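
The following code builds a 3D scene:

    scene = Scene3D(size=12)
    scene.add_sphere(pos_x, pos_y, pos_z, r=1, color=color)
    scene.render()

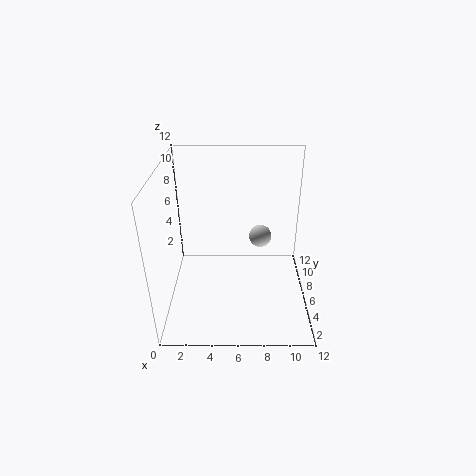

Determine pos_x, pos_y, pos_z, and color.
pos_x = 8, pos_y = 8, pos_z = 5, color = 'lightgray'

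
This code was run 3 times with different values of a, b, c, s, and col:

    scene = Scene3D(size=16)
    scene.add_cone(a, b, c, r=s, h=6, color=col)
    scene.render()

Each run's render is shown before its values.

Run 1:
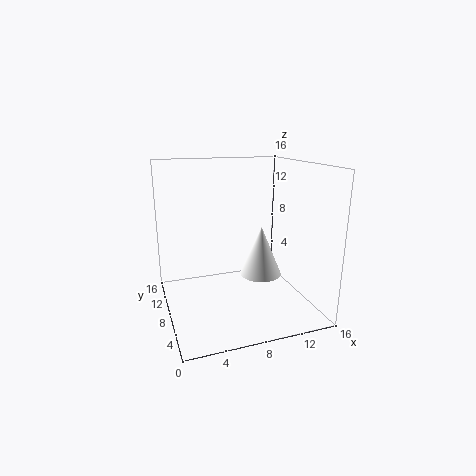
a = 11.5
b = 9.5
c = 2.5
s = 2.5
col = 'white'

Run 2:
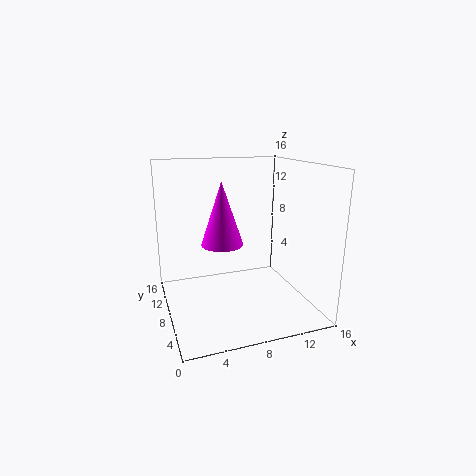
a = 5
b = 4
c = 9
s = 2
col = 'magenta'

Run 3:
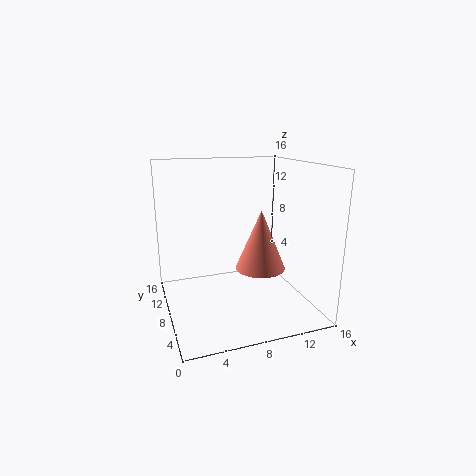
a = 9
b = 4
c = 6
s = 2.5
col = 'salmon'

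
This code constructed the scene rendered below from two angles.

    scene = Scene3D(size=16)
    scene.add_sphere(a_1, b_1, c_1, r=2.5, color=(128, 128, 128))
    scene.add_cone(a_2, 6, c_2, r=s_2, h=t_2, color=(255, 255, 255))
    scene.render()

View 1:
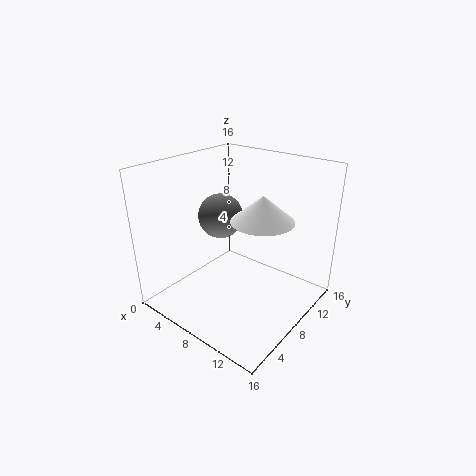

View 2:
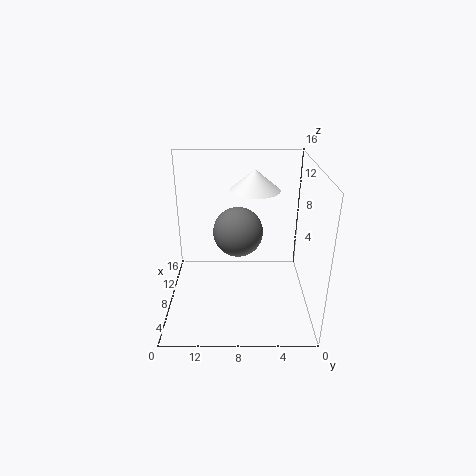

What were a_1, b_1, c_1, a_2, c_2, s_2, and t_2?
a_1 = 5.5; b_1 = 8; c_1 = 10; a_2 = 12.5; c_2 = 12; s_2 = 3; t_2 = 2.5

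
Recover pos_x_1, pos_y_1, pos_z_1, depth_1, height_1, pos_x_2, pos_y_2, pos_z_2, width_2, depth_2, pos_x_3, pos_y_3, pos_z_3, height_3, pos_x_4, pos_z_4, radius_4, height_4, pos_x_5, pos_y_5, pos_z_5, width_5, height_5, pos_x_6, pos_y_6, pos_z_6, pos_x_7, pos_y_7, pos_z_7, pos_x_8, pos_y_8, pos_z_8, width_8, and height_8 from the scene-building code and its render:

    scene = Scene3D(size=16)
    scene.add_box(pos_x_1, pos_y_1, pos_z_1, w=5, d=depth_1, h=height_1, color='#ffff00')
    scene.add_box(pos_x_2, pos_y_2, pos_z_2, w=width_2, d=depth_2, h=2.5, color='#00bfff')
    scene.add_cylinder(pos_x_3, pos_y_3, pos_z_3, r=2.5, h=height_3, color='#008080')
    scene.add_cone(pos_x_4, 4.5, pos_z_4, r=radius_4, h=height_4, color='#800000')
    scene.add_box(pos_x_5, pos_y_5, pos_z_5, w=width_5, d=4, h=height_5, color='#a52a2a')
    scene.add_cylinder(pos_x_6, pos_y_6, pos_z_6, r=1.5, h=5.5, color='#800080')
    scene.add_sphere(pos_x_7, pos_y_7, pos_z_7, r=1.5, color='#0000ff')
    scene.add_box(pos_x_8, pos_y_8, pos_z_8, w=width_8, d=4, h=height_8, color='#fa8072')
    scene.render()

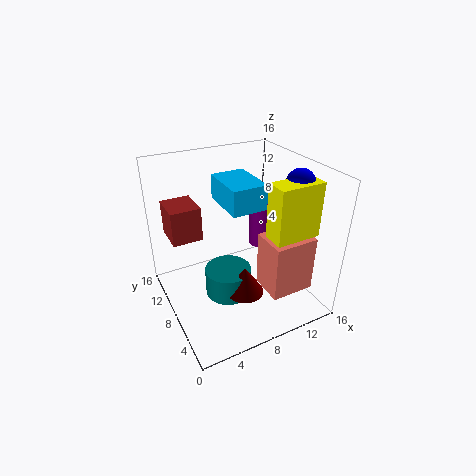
pos_x_1 = 10
pos_y_1 = 3
pos_z_1 = 9
depth_1 = 2.5
height_1 = 6
pos_x_2 = 5.5
pos_y_2 = 4
pos_z_2 = 13
width_2 = 3.5
depth_2 = 5
pos_x_3 = 6
pos_y_3 = 6.5
pos_z_3 = 2.5
height_3 = 3
pos_x_4 = 7
pos_z_4 = 3.5
radius_4 = 2
height_4 = 3
pos_x_5 = 1.5
pos_y_5 = 11
pos_z_5 = 7
width_5 = 3.5
height_5 = 4
pos_x_6 = 14
pos_y_6 = 13
pos_z_6 = 3
pos_x_7 = 13.5
pos_y_7 = 5
pos_z_7 = 14.5
pos_x_8 = 10
pos_y_8 = 3
pos_z_8 = 2
width_8 = 5
height_8 = 6.5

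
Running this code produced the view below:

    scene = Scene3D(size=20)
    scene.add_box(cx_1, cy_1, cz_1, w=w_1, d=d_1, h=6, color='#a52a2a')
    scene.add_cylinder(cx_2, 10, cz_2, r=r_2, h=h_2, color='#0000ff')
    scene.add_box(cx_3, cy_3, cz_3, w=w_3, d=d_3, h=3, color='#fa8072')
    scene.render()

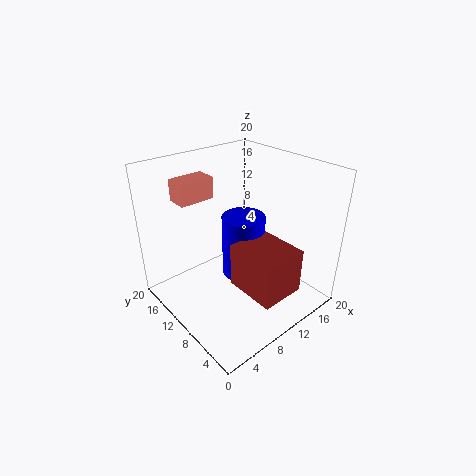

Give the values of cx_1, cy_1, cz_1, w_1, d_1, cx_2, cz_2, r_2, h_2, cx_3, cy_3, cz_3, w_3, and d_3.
cx_1 = 7, cy_1 = 1, cz_1 = 5, w_1 = 6, d_1 = 7, cx_2 = 11, cz_2 = 4, r_2 = 3, h_2 = 9, cx_3 = 4, cy_3 = 14, cz_3 = 15, w_3 = 5, d_3 = 3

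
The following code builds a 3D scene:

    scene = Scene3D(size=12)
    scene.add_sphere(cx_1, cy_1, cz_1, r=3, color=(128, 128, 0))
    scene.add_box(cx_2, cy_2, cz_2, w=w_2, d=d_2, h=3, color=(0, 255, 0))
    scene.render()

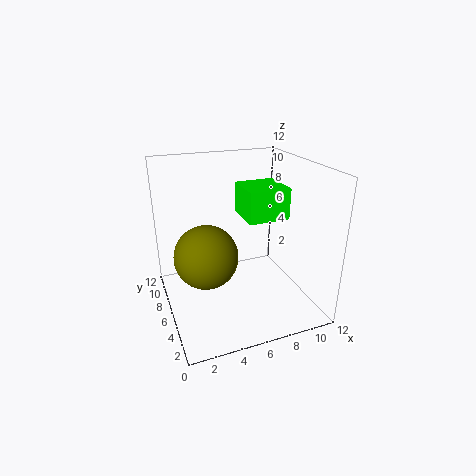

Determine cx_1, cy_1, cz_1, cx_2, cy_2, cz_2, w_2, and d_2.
cx_1 = 4
cy_1 = 9
cz_1 = 3
cx_2 = 8
cy_2 = 8
cz_2 = 6
w_2 = 4
d_2 = 4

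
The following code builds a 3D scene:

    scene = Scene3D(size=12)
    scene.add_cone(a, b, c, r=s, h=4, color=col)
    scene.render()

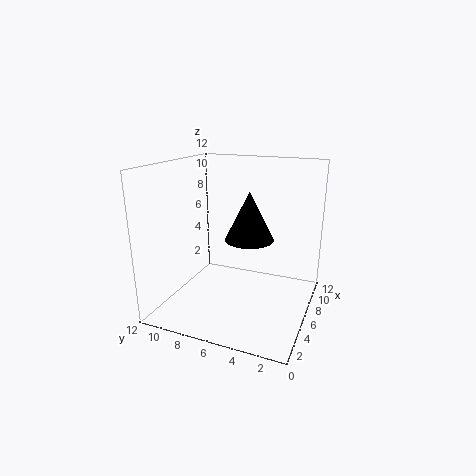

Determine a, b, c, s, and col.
a = 6
b = 5
c = 6
s = 2
col = 'black'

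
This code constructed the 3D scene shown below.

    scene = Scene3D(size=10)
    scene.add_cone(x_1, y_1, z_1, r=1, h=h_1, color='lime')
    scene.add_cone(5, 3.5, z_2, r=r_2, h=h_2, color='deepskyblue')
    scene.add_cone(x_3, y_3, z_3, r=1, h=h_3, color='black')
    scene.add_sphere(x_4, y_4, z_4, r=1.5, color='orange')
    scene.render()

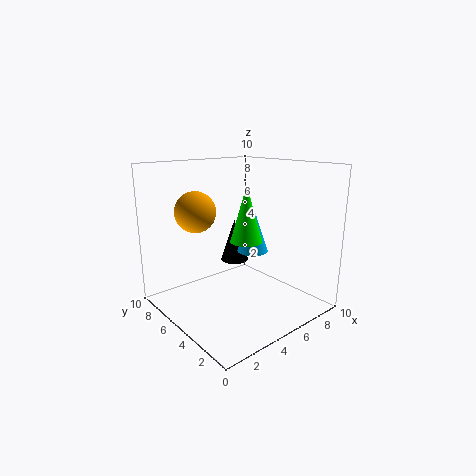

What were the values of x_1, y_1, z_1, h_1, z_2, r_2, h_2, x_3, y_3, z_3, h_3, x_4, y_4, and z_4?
x_1 = 4; y_1 = 3; z_1 = 5.5; h_1 = 3.5; z_2 = 4.5; r_2 = 1; h_2 = 3; x_3 = 5.5; y_3 = 6; z_3 = 3; h_3 = 3; x_4 = 3.5; y_4 = 8; z_4 = 6.5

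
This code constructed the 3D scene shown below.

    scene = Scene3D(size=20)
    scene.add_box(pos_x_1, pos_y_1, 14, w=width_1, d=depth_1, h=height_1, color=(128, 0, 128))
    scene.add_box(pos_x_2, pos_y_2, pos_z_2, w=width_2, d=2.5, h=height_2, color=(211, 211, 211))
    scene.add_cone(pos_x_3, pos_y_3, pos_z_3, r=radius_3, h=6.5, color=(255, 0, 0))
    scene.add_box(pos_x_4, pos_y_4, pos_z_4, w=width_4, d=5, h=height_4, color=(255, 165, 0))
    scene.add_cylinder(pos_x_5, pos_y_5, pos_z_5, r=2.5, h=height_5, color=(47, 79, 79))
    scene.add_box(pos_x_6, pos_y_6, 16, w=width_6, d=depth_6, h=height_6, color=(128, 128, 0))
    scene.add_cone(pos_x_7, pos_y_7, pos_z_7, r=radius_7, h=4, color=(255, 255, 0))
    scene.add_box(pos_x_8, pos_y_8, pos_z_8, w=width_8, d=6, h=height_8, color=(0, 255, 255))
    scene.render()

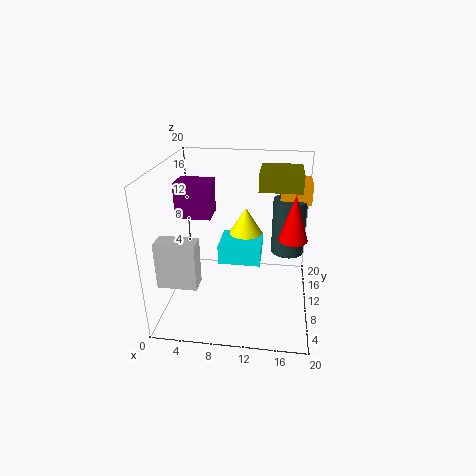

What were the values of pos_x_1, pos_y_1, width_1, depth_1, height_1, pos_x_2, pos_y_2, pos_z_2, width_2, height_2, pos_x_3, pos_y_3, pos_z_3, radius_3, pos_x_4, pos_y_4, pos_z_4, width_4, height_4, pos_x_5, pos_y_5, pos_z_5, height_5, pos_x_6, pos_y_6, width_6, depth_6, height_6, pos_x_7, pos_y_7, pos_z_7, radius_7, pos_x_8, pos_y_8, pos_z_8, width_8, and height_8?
pos_x_1 = 2.5, pos_y_1 = 6.5, width_1 = 4.5, depth_1 = 3.5, height_1 = 4.5, pos_x_2 = 1, pos_y_2 = 2, pos_z_2 = 6.5, width_2 = 5, height_2 = 6, pos_x_3 = 17.5, pos_y_3 = 10.5, pos_z_3 = 10, radius_3 = 2, pos_x_4 = 15.5, pos_y_4 = 14.5, pos_z_4 = 13.5, width_4 = 4.5, height_4 = 3, pos_x_5 = 17, pos_y_5 = 15.5, pos_z_5 = 5.5, height_5 = 8.5, pos_x_6 = 12.5, pos_y_6 = 12, width_6 = 6, depth_6 = 6.5, height_6 = 2.5, pos_x_7 = 10.5, pos_y_7 = 15, pos_z_7 = 8.5, radius_7 = 2.5, pos_x_8 = 6.5, pos_y_8 = 12.5, pos_z_8 = 4, width_8 = 6.5, height_8 = 3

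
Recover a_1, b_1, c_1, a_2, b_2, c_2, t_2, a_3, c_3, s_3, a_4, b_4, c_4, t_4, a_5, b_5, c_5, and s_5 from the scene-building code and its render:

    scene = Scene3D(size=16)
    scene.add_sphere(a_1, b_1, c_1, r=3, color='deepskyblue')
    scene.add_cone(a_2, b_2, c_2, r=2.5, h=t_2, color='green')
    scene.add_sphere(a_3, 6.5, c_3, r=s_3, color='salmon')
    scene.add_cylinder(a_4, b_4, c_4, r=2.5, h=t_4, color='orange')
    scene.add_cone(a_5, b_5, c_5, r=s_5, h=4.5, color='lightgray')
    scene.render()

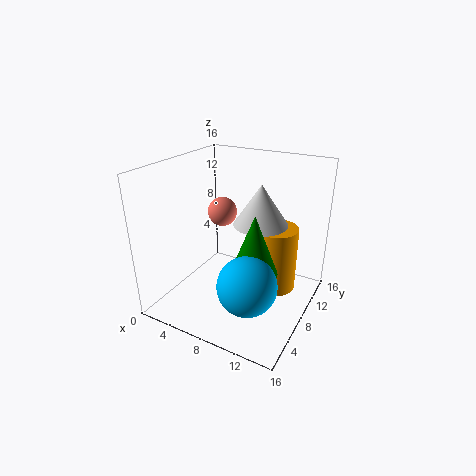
a_1 = 11.5, b_1 = 3.5, c_1 = 5.5, a_2 = 11, b_2 = 6, c_2 = 5.5, t_2 = 6.5, a_3 = 7, c_3 = 11.5, s_3 = 1.5, a_4 = 11.5, b_4 = 10.5, c_4 = 1.5, t_4 = 7.5, a_5 = 10, b_5 = 9.5, c_5 = 9.5, s_5 = 3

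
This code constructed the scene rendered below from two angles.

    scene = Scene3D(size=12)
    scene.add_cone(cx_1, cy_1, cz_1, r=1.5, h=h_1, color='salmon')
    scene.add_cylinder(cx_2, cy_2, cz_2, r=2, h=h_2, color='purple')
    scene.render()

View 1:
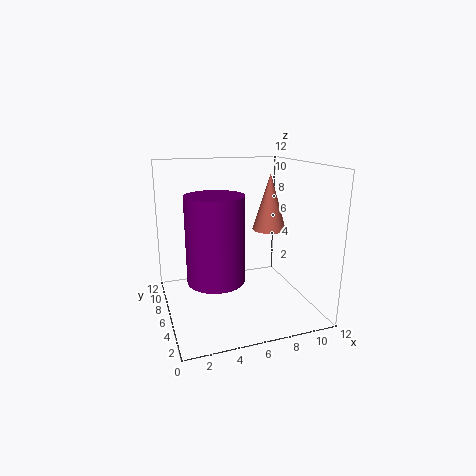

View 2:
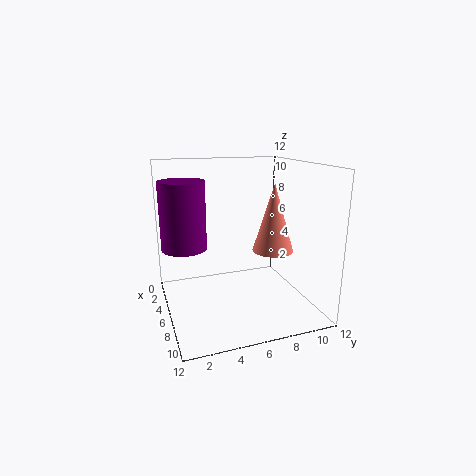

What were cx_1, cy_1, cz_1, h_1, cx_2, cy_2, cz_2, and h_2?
cx_1 = 9.5; cy_1 = 7.5; cz_1 = 6; h_1 = 5; cx_2 = 3; cy_2 = 2; cz_2 = 4.5; h_2 = 6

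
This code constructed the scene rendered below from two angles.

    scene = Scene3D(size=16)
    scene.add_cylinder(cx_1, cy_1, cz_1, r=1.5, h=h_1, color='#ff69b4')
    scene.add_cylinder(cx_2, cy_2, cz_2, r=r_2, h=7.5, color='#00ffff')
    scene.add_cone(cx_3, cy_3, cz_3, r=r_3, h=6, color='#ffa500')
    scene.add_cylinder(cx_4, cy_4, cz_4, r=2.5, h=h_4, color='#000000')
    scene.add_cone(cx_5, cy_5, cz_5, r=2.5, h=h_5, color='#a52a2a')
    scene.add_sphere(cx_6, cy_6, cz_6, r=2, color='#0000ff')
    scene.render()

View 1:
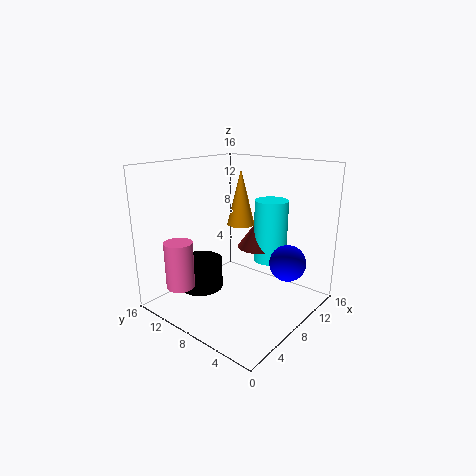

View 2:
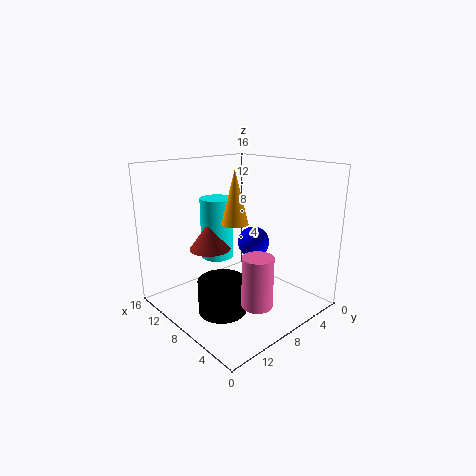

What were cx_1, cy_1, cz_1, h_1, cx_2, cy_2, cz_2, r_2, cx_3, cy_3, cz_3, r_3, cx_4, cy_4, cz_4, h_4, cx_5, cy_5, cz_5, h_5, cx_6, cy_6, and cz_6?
cx_1 = 2, cy_1 = 11, cz_1 = 3.5, h_1 = 5, cx_2 = 13, cy_2 = 7, cz_2 = 4, r_2 = 2, cx_3 = 8.5, cy_3 = 8, cz_3 = 9.5, r_3 = 1.5, cx_4 = 6, cy_4 = 12, cz_4 = 1.5, h_4 = 3.5, cx_5 = 12.5, cy_5 = 8.5, cz_5 = 5.5, h_5 = 3.5, cx_6 = 10.5, cy_6 = 3, cz_6 = 5.5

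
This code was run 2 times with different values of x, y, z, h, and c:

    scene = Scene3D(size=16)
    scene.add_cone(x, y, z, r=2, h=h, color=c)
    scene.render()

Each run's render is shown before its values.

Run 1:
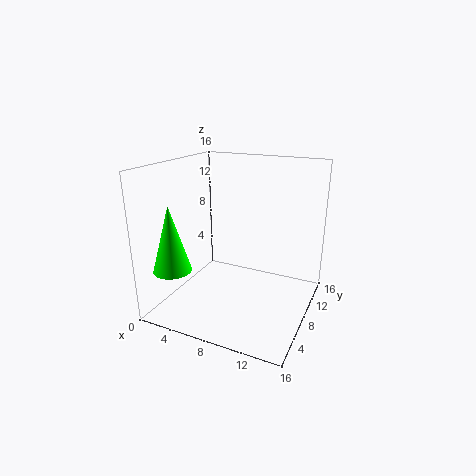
x = 3, y = 2.5, z = 5.5, h = 7, c = 'lime'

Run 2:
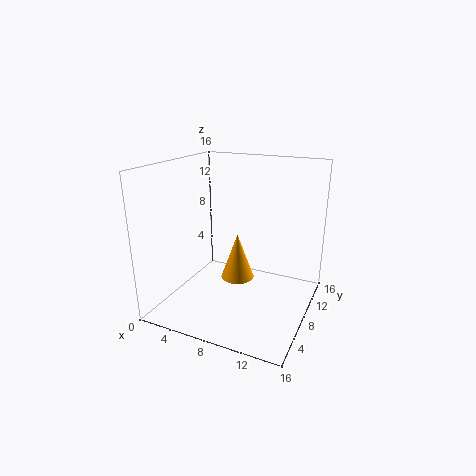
x = 7, y = 10, z = 2, h = 5.5, c = 'orange'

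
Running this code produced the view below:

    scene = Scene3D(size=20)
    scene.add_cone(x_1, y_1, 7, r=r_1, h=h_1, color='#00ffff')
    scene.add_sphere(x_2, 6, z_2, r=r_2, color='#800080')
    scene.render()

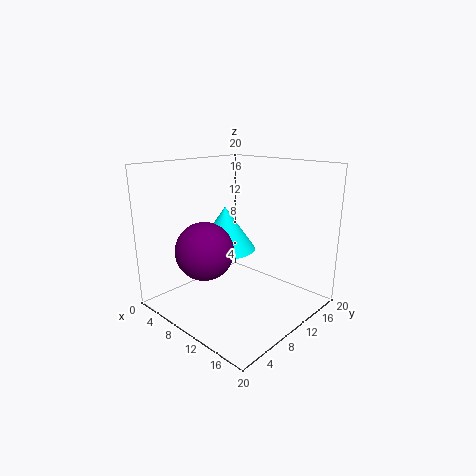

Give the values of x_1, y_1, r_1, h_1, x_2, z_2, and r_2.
x_1 = 6
y_1 = 11.5
r_1 = 4.5
h_1 = 6.5
x_2 = 7.5
z_2 = 8.5
r_2 = 4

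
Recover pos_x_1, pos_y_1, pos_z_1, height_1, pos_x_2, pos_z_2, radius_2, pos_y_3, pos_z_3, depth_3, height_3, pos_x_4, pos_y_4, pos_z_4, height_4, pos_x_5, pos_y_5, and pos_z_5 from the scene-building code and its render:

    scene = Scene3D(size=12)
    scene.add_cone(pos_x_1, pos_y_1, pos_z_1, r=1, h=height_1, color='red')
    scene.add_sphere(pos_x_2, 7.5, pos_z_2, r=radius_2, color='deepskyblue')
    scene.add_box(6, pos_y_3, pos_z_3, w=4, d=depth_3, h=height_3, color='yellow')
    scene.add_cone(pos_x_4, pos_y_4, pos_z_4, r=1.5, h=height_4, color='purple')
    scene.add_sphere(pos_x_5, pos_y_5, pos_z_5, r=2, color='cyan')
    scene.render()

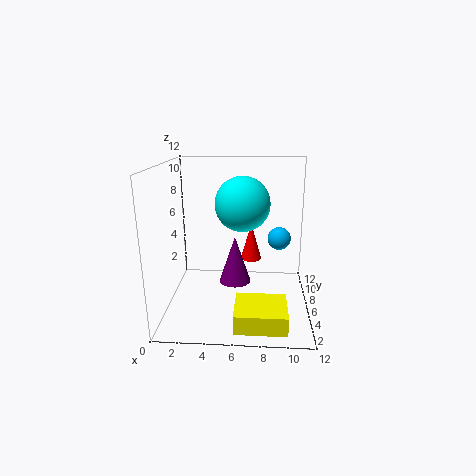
pos_x_1 = 7; pos_y_1 = 10; pos_z_1 = 2.5; height_1 = 3.5; pos_x_2 = 9.5; pos_z_2 = 5.5; radius_2 = 1; pos_y_3 = 0.5; pos_z_3 = 0.5; depth_3 = 3.5; height_3 = 1.5; pos_x_4 = 5.5; pos_y_4 = 9; pos_z_4 = 0.5; height_4 = 4.5; pos_x_5 = 6.5; pos_y_5 = 3.5; pos_z_5 = 9.5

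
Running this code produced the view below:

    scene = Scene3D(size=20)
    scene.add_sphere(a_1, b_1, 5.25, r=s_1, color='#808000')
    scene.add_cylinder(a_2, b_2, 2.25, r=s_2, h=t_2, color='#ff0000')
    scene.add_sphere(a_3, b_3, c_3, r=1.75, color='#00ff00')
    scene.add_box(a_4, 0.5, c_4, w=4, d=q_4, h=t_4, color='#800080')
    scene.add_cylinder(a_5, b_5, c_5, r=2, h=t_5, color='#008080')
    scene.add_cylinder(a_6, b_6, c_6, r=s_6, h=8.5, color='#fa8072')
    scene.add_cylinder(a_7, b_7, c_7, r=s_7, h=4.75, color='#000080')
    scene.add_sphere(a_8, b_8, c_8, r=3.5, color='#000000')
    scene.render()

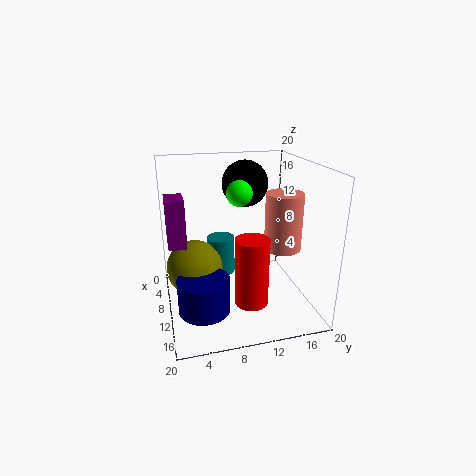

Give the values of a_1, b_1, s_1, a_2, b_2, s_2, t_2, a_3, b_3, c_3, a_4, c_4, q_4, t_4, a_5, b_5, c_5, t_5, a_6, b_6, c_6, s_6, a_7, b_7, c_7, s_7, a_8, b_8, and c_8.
a_1 = 8.25, b_1 = 4, s_1 = 4, a_2 = 14.25, b_2 = 10.75, s_2 = 2.25, t_2 = 9.25, a_3 = 9.75, b_3 = 10.25, c_3 = 16.25, a_4 = 5.75, c_4 = 9, q_4 = 2.5, t_4 = 6.75, a_5 = 6.75, b_5 = 8.25, c_5 = 3.5, t_5 = 5.5, a_6 = 8.75, b_6 = 17.25, c_6 = 7, s_6 = 2.75, a_7 = 13, b_7 = 4.5, c_7 = 1.25, s_7 = 3.5, a_8 = 3.75, b_8 = 12.75, c_8 = 16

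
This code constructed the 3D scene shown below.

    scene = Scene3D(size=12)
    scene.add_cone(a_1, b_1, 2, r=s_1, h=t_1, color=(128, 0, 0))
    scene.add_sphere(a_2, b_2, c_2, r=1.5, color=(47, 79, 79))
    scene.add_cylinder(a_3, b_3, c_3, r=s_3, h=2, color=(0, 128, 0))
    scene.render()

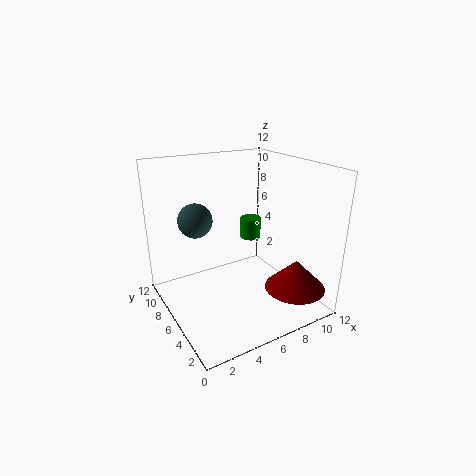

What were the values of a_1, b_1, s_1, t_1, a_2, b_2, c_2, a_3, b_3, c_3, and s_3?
a_1 = 9.5
b_1 = 2.5
s_1 = 2.5
t_1 = 2.5
a_2 = 3.5
b_2 = 9
c_2 = 7
a_3 = 9.5
b_3 = 9.5
c_3 = 4
s_3 = 1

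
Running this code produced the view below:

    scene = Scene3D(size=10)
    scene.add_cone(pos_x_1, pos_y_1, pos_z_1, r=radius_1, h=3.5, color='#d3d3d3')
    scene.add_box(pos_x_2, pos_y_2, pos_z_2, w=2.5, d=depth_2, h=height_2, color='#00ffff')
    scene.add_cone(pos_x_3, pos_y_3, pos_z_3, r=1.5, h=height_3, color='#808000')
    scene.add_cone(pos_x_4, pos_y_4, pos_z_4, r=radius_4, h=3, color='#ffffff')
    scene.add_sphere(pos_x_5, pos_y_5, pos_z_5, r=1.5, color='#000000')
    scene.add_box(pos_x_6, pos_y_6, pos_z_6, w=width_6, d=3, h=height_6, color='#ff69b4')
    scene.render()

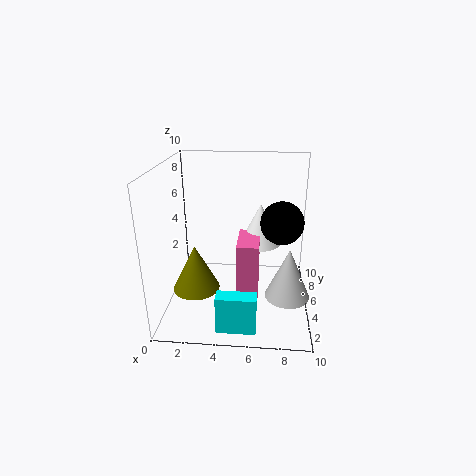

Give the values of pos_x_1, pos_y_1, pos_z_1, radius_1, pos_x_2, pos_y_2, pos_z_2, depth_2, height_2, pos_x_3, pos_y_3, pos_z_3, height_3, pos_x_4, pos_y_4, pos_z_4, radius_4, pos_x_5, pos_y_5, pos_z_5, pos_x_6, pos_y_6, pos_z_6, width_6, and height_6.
pos_x_1 = 8.5; pos_y_1 = 3.5; pos_z_1 = 1.5; radius_1 = 1.5; pos_x_2 = 4; pos_y_2 = 0.5; pos_z_2 = 0.5; depth_2 = 1; height_2 = 2.5; pos_x_3 = 2.5; pos_y_3 = 2.5; pos_z_3 = 2.5; height_3 = 3; pos_x_4 = 6.5; pos_y_4 = 6.5; pos_z_4 = 4; radius_4 = 1.5; pos_x_5 = 8; pos_y_5 = 5.5; pos_z_5 = 6; pos_x_6 = 5; pos_y_6 = 3.5; pos_z_6 = 1; width_6 = 1.5; height_6 = 4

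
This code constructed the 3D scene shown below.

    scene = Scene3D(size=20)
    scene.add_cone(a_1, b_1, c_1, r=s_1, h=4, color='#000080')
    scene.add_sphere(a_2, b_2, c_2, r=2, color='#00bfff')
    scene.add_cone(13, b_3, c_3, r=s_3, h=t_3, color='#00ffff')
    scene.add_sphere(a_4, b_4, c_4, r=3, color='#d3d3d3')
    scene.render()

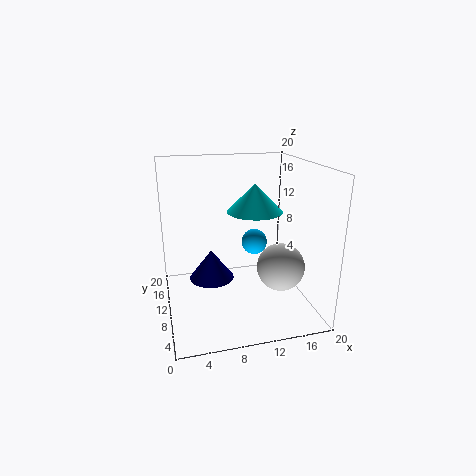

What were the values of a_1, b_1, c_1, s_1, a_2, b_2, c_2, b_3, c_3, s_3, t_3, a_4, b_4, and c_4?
a_1 = 6, b_1 = 9, c_1 = 5, s_1 = 3, a_2 = 14, b_2 = 15, c_2 = 7, b_3 = 12, c_3 = 13, s_3 = 4, t_3 = 4, a_4 = 14, b_4 = 4, c_4 = 8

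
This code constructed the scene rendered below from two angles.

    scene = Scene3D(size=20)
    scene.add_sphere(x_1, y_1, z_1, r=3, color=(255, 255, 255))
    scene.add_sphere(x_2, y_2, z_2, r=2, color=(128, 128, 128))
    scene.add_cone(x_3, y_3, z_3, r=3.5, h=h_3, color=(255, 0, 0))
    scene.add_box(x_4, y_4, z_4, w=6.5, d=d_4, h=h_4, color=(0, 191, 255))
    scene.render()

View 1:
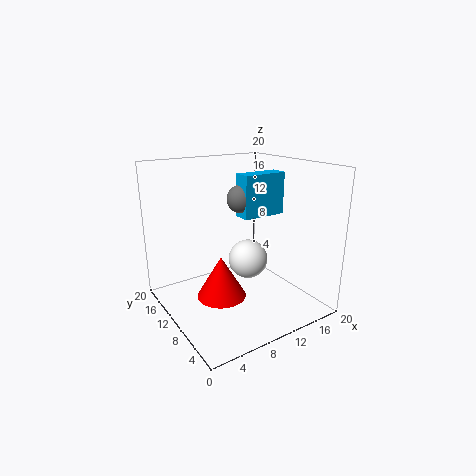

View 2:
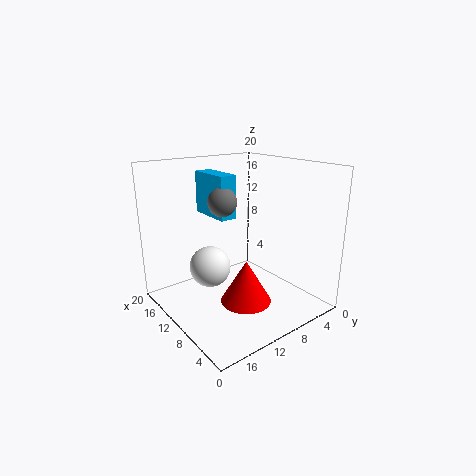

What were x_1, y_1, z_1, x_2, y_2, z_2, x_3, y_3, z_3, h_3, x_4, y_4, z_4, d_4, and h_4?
x_1 = 13.5, y_1 = 12.5, z_1 = 5, x_2 = 11.5, y_2 = 11.5, z_2 = 15, x_3 = 7.5, y_3 = 10.5, z_3 = 1.5, h_3 = 6, x_4 = 11, y_4 = 9.5, z_4 = 12.5, d_4 = 2.5, h_4 = 6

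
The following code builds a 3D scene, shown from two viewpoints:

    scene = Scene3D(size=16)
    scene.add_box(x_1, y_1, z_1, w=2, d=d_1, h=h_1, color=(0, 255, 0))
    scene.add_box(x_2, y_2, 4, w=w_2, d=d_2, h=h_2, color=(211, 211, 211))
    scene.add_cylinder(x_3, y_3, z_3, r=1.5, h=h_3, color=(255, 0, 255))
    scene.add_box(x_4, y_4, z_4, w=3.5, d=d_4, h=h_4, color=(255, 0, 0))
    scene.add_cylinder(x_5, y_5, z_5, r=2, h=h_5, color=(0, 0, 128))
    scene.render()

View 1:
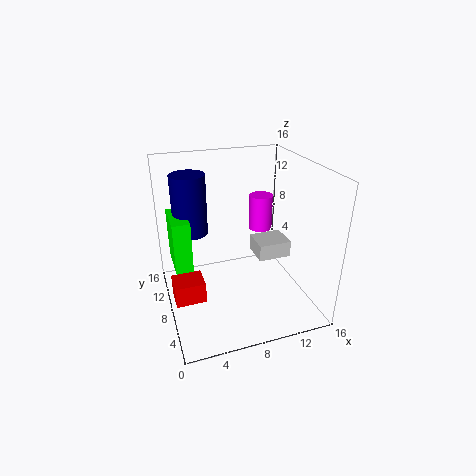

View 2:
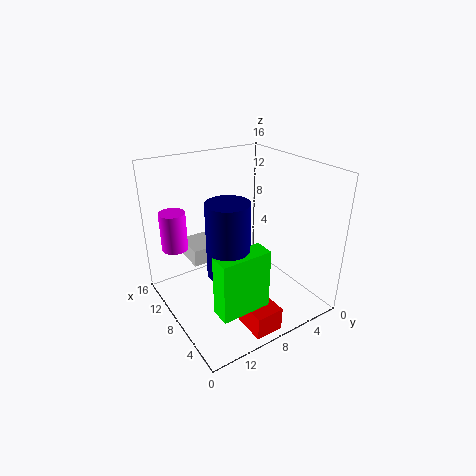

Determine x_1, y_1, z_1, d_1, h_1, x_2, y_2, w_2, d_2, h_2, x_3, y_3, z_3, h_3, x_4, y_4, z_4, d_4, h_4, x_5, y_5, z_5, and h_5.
x_1 = 1
y_1 = 9
z_1 = 4
d_1 = 5
h_1 = 6
x_2 = 11
y_2 = 8.5
w_2 = 4
d_2 = 3.5
h_2 = 2
x_3 = 13
y_3 = 13.5
z_3 = 6
h_3 = 4.5
x_4 = 0.5
y_4 = 7.5
z_4 = 0.5
d_4 = 3
h_4 = 2.5
x_5 = 3.5
y_5 = 12
z_5 = 7.5
h_5 = 7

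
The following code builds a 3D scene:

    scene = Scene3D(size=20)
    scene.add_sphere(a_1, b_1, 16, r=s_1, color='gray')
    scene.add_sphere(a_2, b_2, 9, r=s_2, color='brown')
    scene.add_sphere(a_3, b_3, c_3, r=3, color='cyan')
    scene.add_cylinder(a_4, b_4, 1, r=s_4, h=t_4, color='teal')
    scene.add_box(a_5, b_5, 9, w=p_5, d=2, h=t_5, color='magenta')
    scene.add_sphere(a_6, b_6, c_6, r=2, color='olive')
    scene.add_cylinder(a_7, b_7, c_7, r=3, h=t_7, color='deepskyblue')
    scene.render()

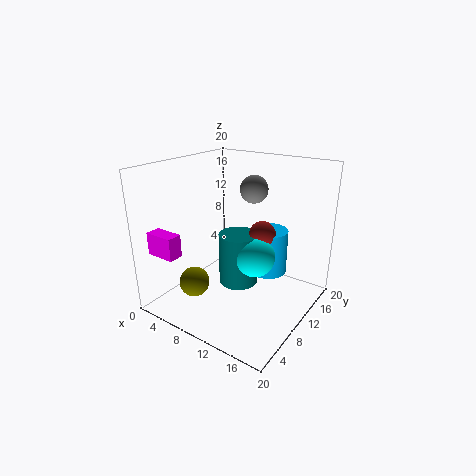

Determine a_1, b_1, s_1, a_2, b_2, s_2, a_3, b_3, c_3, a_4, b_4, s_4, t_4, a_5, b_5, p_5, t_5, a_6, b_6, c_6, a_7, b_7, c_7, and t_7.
a_1 = 10
b_1 = 14
s_1 = 2
a_2 = 11
b_2 = 15
s_2 = 2
a_3 = 11
b_3 = 13
c_3 = 6
a_4 = 8
b_4 = 13
s_4 = 3
t_4 = 8
a_5 = 2
b_5 = 1
p_5 = 4
t_5 = 3
a_6 = 7
b_6 = 4
c_6 = 5
a_7 = 11
b_7 = 17
c_7 = 2
t_7 = 7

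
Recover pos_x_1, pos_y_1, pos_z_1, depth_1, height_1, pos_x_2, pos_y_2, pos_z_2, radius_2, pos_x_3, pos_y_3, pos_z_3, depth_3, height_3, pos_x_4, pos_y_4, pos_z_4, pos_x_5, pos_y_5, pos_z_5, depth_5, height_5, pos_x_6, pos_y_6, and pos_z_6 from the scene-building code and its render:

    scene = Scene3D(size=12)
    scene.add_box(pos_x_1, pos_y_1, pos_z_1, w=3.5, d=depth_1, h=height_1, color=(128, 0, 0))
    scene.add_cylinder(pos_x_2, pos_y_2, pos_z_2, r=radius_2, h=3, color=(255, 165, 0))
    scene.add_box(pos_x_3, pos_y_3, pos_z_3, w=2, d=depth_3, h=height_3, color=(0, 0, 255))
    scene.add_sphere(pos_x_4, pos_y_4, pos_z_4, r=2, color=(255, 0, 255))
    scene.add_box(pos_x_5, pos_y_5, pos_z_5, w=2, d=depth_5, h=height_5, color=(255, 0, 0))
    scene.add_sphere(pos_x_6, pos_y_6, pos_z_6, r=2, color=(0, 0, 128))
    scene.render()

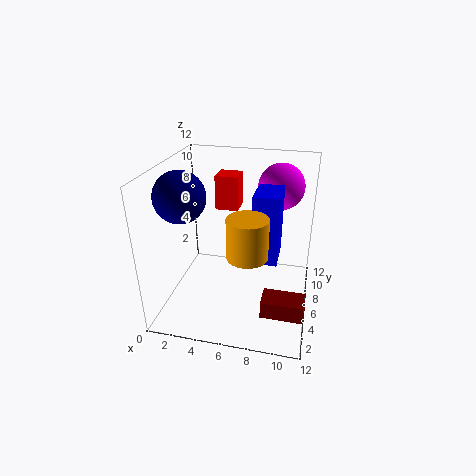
pos_x_1 = 8.5, pos_y_1 = 3, pos_z_1 = 0.5, depth_1 = 2, height_1 = 1.5, pos_x_2 = 7.5, pos_y_2 = 2.5, pos_z_2 = 6.5, radius_2 = 1.5, pos_x_3 = 7.5, pos_y_3 = 4, pos_z_3 = 5, depth_3 = 3, height_3 = 5.5, pos_x_4 = 9, pos_y_4 = 9.5, pos_z_4 = 9.5, pos_x_5 = 3.5, pos_y_5 = 8, pos_z_5 = 7.5, depth_5 = 2, height_5 = 3, pos_x_6 = 2, pos_y_6 = 4, pos_z_6 = 10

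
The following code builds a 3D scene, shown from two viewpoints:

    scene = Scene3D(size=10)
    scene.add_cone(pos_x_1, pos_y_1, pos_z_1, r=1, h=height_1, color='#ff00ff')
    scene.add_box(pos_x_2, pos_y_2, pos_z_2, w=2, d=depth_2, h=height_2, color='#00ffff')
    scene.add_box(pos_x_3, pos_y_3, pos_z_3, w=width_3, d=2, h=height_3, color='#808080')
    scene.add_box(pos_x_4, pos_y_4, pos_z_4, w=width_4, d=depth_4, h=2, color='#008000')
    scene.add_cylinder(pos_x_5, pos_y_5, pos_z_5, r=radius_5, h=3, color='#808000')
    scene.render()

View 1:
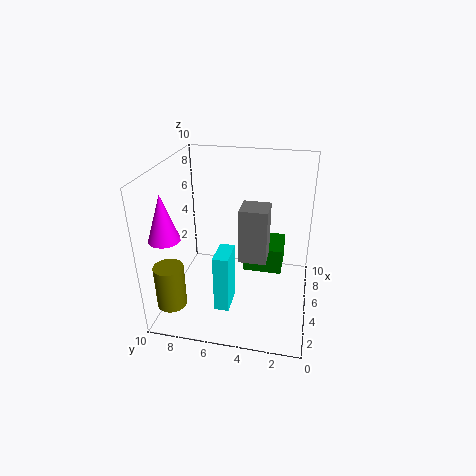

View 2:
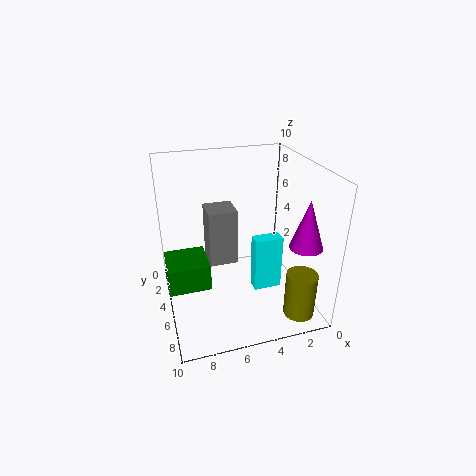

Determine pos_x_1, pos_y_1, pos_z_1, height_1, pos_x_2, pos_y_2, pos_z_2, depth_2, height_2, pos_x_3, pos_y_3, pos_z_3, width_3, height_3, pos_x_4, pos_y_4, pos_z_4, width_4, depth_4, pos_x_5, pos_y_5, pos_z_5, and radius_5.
pos_x_1 = 2; pos_y_1 = 9; pos_z_1 = 6; height_1 = 3; pos_x_2 = 2; pos_y_2 = 5; pos_z_2 = 1; depth_2 = 1; height_2 = 4; pos_x_3 = 5; pos_y_3 = 3; pos_z_3 = 3; width_3 = 2; height_3 = 4; pos_x_4 = 7; pos_y_4 = 2; pos_z_4 = 1; width_4 = 3; depth_4 = 3; pos_x_5 = 2; pos_y_5 = 9; pos_z_5 = 1; radius_5 = 1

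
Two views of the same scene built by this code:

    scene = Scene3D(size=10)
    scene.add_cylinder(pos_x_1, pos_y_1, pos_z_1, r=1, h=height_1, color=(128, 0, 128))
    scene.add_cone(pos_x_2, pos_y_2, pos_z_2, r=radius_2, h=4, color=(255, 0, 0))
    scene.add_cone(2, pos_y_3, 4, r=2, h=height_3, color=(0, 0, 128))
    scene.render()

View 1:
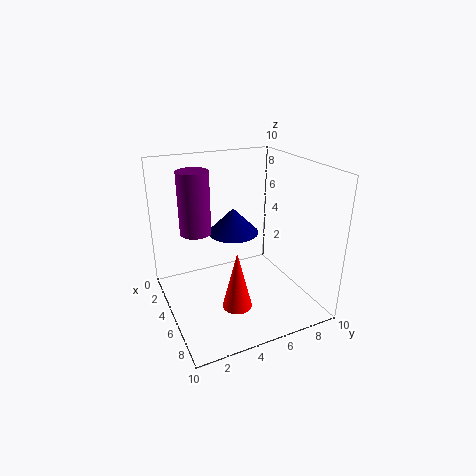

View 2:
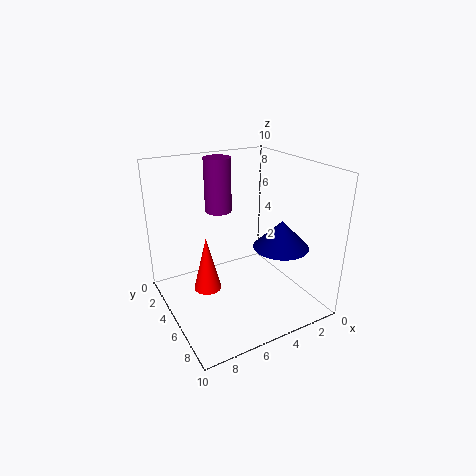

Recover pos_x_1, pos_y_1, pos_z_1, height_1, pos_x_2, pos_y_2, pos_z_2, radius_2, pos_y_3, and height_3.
pos_x_1 = 5, pos_y_1 = 2, pos_z_1 = 6, height_1 = 4, pos_x_2 = 7, pos_y_2 = 4, pos_z_2 = 1, radius_2 = 1, pos_y_3 = 6, height_3 = 2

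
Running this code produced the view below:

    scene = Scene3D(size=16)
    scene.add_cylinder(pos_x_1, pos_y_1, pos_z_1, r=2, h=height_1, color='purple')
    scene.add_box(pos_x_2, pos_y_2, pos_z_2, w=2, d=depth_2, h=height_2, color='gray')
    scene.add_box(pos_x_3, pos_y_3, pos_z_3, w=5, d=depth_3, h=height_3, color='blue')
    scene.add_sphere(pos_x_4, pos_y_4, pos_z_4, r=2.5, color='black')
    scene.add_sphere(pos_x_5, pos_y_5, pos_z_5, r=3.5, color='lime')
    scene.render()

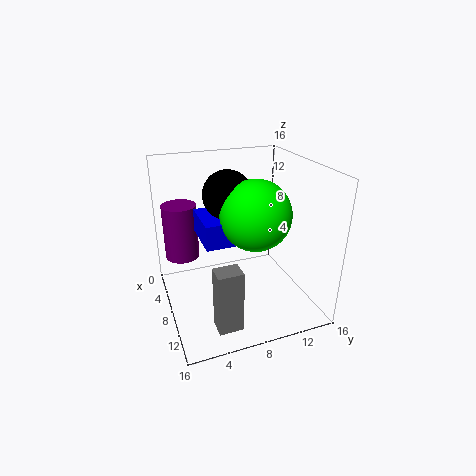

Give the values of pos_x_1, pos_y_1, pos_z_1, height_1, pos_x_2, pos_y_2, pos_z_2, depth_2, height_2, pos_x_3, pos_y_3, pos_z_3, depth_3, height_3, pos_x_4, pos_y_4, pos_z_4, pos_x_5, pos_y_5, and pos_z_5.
pos_x_1 = 3.5
pos_y_1 = 2.5
pos_z_1 = 4.5
height_1 = 6.5
pos_x_2 = 13
pos_y_2 = 3.5
pos_z_2 = 1.5
depth_2 = 2.5
height_2 = 6.5
pos_x_3 = 6.5
pos_y_3 = 3.5
pos_z_3 = 9
depth_3 = 4
height_3 = 2.5
pos_x_4 = 9
pos_y_4 = 6.5
pos_z_4 = 13.5
pos_x_5 = 11.5
pos_y_5 = 8.5
pos_z_5 = 12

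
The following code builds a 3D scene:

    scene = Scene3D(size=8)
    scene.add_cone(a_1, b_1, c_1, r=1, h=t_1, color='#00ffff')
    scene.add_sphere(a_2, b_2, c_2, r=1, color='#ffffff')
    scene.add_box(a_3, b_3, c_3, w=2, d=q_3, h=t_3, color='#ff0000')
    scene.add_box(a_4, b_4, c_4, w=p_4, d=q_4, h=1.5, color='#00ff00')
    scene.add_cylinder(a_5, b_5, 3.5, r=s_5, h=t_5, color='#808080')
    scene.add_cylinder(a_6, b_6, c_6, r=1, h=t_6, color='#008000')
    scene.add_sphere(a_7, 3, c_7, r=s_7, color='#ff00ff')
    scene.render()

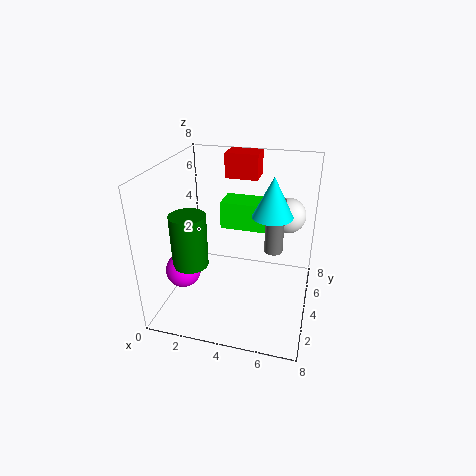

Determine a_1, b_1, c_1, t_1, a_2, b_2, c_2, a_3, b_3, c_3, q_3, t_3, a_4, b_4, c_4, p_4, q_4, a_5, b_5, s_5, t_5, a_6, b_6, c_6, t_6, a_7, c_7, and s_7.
a_1 = 6; b_1 = 3; c_1 = 6; t_1 = 2; a_2 = 6.5; b_2 = 5.5; c_2 = 5; a_3 = 2.5; b_3 = 6.5; c_3 = 6.5; q_3 = 1.5; t_3 = 1.5; a_4 = 3; b_4 = 4; c_4 = 4.5; p_4 = 2.5; q_4 = 1.5; a_5 = 6; b_5 = 4; s_5 = 0.5; t_5 = 3; a_6 = 1.5; b_6 = 3; c_6 = 2.5; t_6 = 3; a_7 = 1; c_7 = 2; s_7 = 1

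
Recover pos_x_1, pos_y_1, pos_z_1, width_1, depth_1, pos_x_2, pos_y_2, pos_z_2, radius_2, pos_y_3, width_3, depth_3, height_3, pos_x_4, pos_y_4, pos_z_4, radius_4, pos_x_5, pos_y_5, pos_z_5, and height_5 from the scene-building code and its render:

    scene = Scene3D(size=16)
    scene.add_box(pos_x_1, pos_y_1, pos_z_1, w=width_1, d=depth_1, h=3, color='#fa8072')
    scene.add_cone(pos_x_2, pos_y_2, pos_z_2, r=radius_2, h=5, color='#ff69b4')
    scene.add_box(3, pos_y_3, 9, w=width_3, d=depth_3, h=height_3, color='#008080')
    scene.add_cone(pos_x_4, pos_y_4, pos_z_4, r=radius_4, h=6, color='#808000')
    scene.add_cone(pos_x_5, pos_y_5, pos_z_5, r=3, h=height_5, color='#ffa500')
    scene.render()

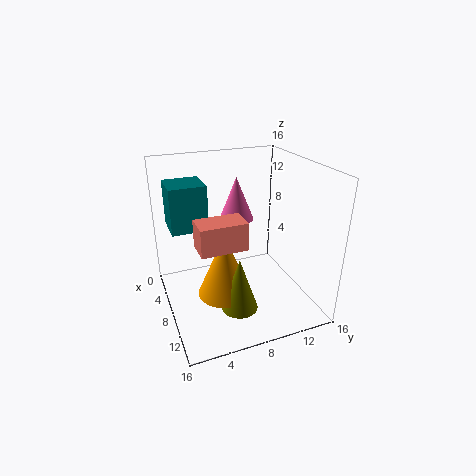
pos_x_1 = 8
pos_y_1 = 3
pos_z_1 = 8
width_1 = 3
depth_1 = 5
pos_x_2 = 5
pos_y_2 = 9
pos_z_2 = 9
radius_2 = 2
pos_y_3 = 1
width_3 = 4
depth_3 = 4
height_3 = 5
pos_x_4 = 11
pos_y_4 = 7
pos_z_4 = 1
radius_4 = 2
pos_x_5 = 9
pos_y_5 = 6
pos_z_5 = 2
height_5 = 7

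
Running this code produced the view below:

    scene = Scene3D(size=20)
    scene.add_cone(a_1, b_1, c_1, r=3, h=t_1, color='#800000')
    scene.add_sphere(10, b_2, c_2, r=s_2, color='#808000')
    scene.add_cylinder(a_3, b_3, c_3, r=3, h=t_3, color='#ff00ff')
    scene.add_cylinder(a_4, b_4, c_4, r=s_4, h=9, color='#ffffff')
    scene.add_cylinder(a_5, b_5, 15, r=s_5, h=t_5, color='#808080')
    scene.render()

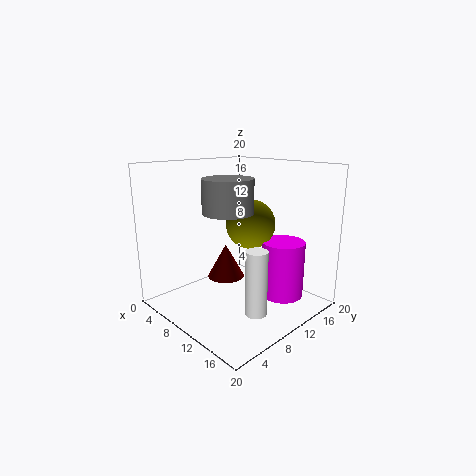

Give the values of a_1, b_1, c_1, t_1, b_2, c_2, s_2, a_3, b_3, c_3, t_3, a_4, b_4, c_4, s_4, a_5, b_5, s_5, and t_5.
a_1 = 3.5, b_1 = 13.5, c_1 = 1, t_1 = 5.5, b_2 = 12.5, c_2 = 11.5, s_2 = 3.5, a_3 = 14.5, b_3 = 14.5, c_3 = 1.5, t_3 = 8, a_4 = 14.5, b_4 = 9, c_4 = 0.5, s_4 = 1.5, a_5 = 13.5, b_5 = 5, s_5 = 3, t_5 = 4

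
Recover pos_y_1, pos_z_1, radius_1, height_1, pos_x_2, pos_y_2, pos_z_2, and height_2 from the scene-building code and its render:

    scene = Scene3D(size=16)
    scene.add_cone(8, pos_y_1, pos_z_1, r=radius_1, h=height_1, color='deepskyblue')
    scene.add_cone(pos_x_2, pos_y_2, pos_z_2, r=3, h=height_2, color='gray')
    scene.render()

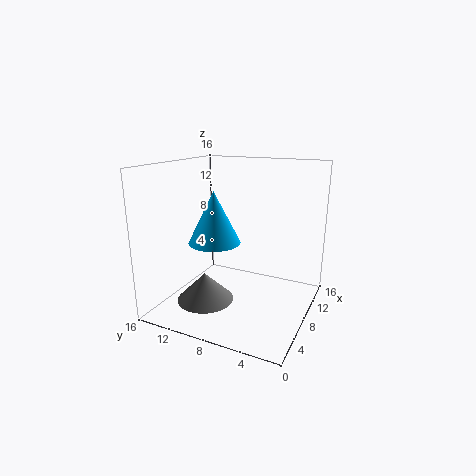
pos_y_1 = 11
pos_z_1 = 7
radius_1 = 3
height_1 = 6
pos_x_2 = 4
pos_y_2 = 10
pos_z_2 = 2
height_2 = 3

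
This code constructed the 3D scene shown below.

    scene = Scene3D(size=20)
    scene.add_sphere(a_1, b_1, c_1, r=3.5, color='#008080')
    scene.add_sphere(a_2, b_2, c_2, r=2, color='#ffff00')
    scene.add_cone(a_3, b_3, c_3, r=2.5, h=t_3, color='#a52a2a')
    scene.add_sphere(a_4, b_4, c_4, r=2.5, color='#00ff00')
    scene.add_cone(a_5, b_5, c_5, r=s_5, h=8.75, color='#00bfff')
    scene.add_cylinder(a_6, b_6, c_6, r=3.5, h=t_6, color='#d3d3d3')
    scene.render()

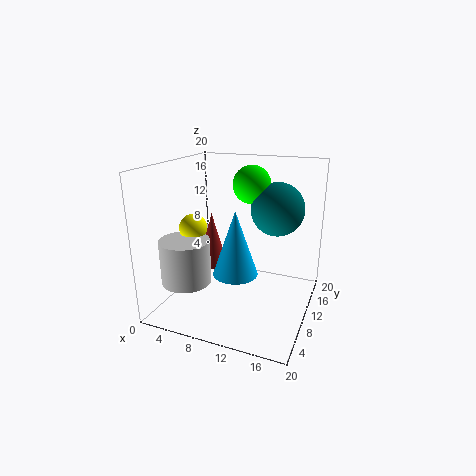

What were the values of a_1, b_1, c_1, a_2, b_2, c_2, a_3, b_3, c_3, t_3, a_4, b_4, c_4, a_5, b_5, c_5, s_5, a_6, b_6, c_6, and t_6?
a_1 = 15.25
b_1 = 10.75
c_1 = 14.5
a_2 = 3.25
b_2 = 9.5
c_2 = 10.75
a_3 = 2.5
b_3 = 16.75
c_3 = 1.75
t_3 = 9
a_4 = 11.75
b_4 = 10.5
c_4 = 17.5
a_5 = 10.75
b_5 = 7.25
c_5 = 6
s_5 = 3
a_6 = 3.5
b_6 = 6.5
c_6 = 3.75
t_6 = 6.25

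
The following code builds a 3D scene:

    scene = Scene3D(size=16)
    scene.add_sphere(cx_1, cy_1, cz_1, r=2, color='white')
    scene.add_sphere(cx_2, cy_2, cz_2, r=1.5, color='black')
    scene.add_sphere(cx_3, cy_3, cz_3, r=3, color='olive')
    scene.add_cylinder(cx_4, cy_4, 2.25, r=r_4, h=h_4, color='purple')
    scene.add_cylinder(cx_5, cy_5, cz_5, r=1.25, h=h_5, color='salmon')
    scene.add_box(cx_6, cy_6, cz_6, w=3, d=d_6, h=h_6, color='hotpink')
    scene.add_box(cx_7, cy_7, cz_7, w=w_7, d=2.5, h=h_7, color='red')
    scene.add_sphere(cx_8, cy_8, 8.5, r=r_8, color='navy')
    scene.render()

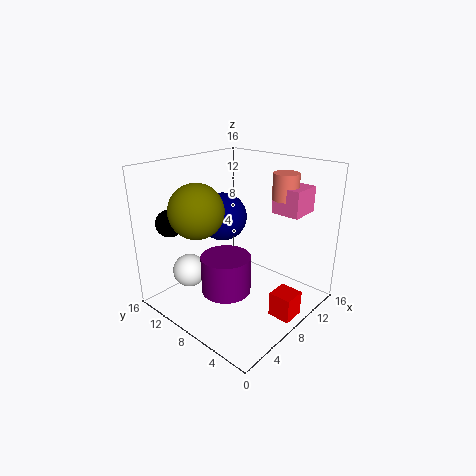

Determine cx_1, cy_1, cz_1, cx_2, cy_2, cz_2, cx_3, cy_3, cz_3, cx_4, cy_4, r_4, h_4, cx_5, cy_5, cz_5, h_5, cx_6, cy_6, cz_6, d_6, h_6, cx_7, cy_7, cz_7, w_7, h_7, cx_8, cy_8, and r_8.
cx_1 = 5.5, cy_1 = 13.75, cz_1 = 2.75, cx_2 = 3, cy_2 = 13.5, cz_2 = 9.75, cx_3 = 4.75, cy_3 = 11, cz_3 = 11.25, cx_4 = 6, cy_4 = 8, r_4 = 2.75, h_4 = 4.25, cx_5 = 8.5, cy_5 = 2.5, cz_5 = 13.5, h_5 = 2.5, cx_6 = 7.5, cy_6 = 0.5, cz_6 = 12.25, d_6 = 2.75, h_6 = 2.5, cx_7 = 7.75, cy_7 = 0.75, cz_7 = 0.25, w_7 = 2.5, h_7 = 2.75, cx_8 = 10.75, cy_8 = 13, r_8 = 3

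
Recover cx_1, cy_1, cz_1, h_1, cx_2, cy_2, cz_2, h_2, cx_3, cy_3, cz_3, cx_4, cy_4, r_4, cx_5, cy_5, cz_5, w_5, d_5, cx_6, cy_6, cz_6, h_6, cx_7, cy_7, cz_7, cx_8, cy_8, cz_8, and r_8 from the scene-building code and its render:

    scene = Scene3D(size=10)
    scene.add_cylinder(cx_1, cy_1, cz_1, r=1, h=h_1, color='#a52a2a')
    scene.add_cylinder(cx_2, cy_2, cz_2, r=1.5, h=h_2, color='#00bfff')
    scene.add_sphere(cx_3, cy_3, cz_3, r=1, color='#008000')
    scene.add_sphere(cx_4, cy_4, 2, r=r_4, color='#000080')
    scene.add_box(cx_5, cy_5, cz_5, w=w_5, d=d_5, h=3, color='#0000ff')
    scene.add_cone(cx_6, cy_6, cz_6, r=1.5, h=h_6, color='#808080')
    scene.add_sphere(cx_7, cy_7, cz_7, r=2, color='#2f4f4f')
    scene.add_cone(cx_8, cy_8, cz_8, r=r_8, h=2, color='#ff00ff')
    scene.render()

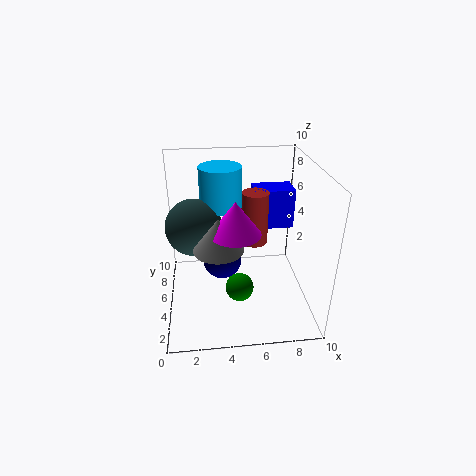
cx_1 = 6.5; cy_1 = 7; cz_1 = 3.5; h_1 = 4; cx_2 = 4; cy_2 = 7; cz_2 = 6.5; h_2 = 3; cx_3 = 5; cy_3 = 4; cz_3 = 1.5; cx_4 = 4; cy_4 = 7; r_4 = 1.5; cx_5 = 6.5; cy_5 = 7; cz_5 = 4.5; w_5 = 3; d_5 = 2; cx_6 = 3.5; cy_6 = 2; cz_6 = 6; h_6 = 2; cx_7 = 2; cy_7 = 6; cz_7 = 5.5; cx_8 = 4.5; cy_8 = 2; cz_8 = 7; r_8 = 1.5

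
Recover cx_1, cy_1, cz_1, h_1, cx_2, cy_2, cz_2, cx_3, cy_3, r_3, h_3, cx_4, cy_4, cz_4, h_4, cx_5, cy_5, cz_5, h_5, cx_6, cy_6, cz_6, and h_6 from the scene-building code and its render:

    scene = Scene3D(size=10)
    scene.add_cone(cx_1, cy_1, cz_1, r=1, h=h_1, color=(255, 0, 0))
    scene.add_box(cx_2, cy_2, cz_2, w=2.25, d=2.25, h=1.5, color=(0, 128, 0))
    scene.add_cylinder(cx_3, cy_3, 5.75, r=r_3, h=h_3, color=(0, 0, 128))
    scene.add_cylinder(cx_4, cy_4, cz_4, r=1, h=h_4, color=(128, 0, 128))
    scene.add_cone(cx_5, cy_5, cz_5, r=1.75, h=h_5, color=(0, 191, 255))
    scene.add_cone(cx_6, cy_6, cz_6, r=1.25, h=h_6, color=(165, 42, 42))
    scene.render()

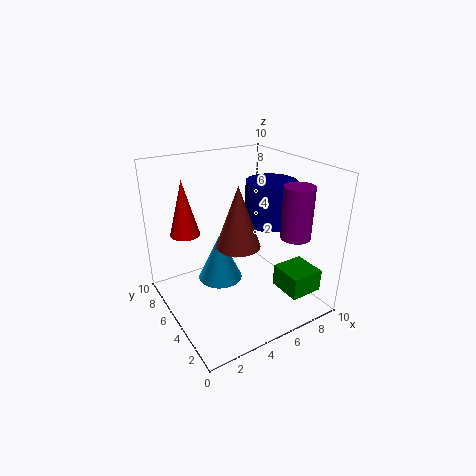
cx_1 = 1.75, cy_1 = 6.5, cz_1 = 5.5, h_1 = 3.75, cx_2 = 6.5, cy_2 = 0.5, cz_2 = 2, cx_3 = 7.5, cy_3 = 4.75, r_3 = 1.75, h_3 = 3, cx_4 = 7.75, cy_4 = 2.25, cz_4 = 5.5, h_4 = 3.5, cx_5 = 5, cy_5 = 7.75, cz_5 = 0.25, h_5 = 3.75, cx_6 = 3, cy_6 = 1.75, cz_6 = 6.5, h_6 = 3.5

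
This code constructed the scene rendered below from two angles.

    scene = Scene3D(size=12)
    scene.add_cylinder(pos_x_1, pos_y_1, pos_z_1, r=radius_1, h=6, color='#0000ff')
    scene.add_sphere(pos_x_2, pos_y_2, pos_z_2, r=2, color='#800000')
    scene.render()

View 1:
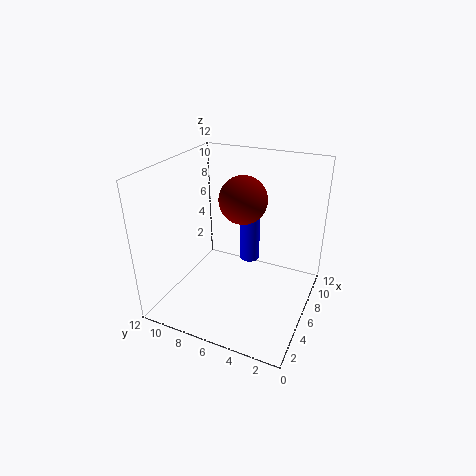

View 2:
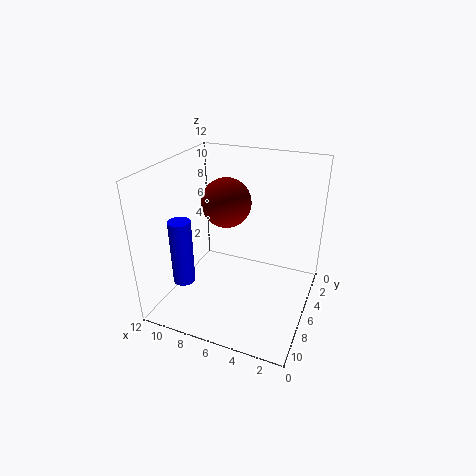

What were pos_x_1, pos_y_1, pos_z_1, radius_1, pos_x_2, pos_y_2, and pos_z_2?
pos_x_1 = 11; pos_y_1 = 7; pos_z_1 = 1; radius_1 = 1; pos_x_2 = 7; pos_y_2 = 6; pos_z_2 = 9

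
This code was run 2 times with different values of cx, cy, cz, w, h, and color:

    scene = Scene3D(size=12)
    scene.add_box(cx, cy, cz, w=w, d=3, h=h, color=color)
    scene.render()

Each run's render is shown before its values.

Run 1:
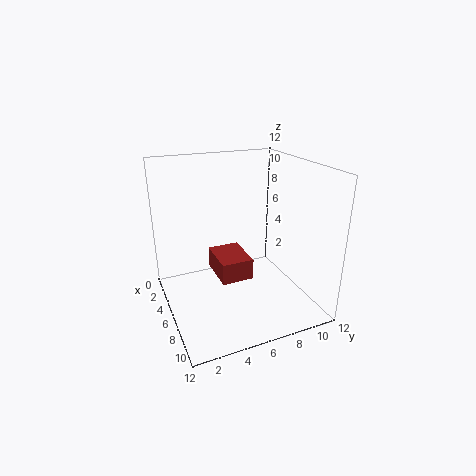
cx = 1, cy = 5, cz = 1, w = 4, h = 2, color = 'brown'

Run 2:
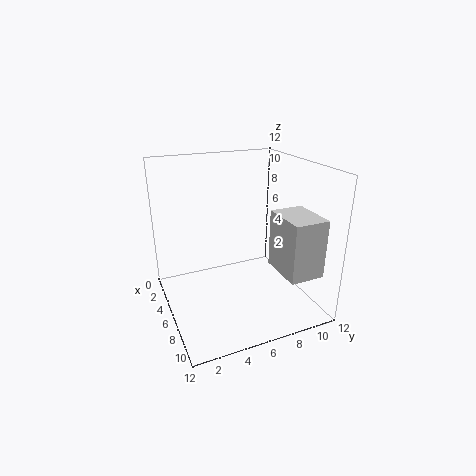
cx = 6, cy = 9, cz = 3, w = 4, h = 5, color = 'lightgray'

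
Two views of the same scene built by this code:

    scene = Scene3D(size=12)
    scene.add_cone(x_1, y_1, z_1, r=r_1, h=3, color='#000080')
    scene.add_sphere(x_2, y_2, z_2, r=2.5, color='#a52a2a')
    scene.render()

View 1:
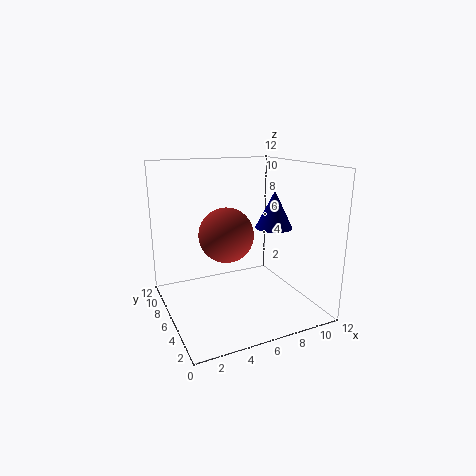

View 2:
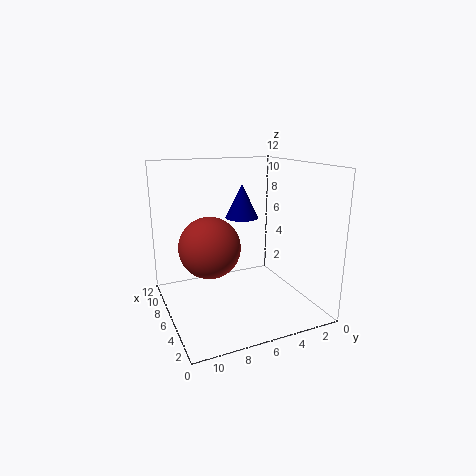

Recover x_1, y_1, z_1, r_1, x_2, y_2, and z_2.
x_1 = 8.5
y_1 = 4.5
z_1 = 7
r_1 = 1.5
x_2 = 6
y_2 = 8.5
z_2 = 5.5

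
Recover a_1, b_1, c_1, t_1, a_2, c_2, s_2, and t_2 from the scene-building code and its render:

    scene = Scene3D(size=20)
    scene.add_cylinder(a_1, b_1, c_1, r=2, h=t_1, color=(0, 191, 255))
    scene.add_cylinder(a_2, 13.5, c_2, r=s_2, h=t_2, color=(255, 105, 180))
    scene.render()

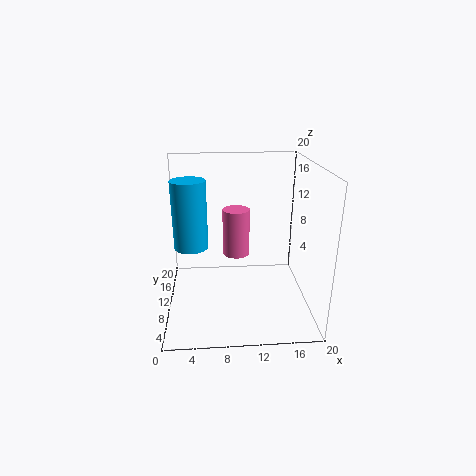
a_1 = 4
b_1 = 4.5
c_1 = 11.5
t_1 = 8
a_2 = 10
c_2 = 6
s_2 = 2
t_2 = 7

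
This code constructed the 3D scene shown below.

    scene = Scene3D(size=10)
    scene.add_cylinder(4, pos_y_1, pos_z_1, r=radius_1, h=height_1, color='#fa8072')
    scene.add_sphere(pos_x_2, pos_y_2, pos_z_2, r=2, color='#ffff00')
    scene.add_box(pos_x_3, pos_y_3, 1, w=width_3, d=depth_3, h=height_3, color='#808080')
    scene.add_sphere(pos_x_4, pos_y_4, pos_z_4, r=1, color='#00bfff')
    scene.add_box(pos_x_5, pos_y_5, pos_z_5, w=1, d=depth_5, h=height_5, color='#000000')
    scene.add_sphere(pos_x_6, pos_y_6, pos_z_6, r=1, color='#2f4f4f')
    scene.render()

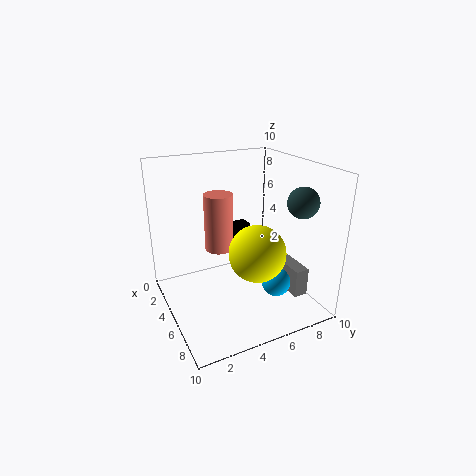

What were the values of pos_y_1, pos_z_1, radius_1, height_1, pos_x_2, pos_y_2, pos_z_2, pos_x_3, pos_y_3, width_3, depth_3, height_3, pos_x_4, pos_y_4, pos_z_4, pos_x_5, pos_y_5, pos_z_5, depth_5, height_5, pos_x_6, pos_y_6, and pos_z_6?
pos_y_1 = 4
pos_z_1 = 4
radius_1 = 1
height_1 = 4
pos_x_2 = 6
pos_y_2 = 6
pos_z_2 = 4
pos_x_3 = 5
pos_y_3 = 8
width_3 = 3
depth_3 = 1
height_3 = 2
pos_x_4 = 7
pos_y_4 = 7
pos_z_4 = 2
pos_x_5 = 2
pos_y_5 = 5
pos_z_5 = 4
depth_5 = 2
height_5 = 1
pos_x_6 = 8
pos_y_6 = 8
pos_z_6 = 8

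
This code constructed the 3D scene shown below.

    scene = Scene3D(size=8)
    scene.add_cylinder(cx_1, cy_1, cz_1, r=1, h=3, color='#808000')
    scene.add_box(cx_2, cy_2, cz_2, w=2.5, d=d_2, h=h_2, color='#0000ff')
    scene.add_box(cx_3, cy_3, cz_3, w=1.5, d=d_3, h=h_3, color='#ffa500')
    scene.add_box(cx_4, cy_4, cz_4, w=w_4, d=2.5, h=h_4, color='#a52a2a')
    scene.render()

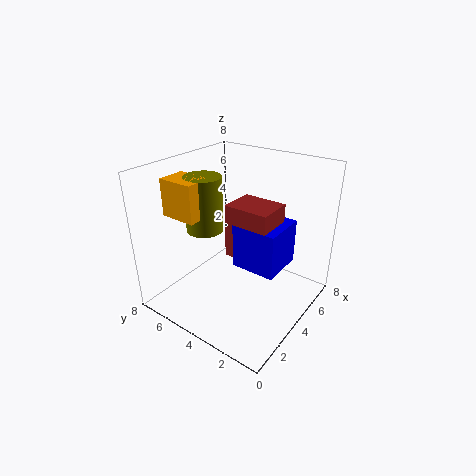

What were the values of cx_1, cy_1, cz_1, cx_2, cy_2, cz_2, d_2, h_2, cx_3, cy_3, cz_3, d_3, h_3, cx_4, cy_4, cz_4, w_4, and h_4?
cx_1 = 3; cy_1 = 5.5; cz_1 = 4.5; cx_2 = 3.5; cy_2 = 1.5; cz_2 = 2.5; d_2 = 2.5; h_2 = 2.5; cx_3 = 1.5; cy_3 = 5; cz_3 = 5.5; d_3 = 2; h_3 = 2; cx_4 = 3.5; cy_4 = 2; cz_4 = 3; w_4 = 2; h_4 = 3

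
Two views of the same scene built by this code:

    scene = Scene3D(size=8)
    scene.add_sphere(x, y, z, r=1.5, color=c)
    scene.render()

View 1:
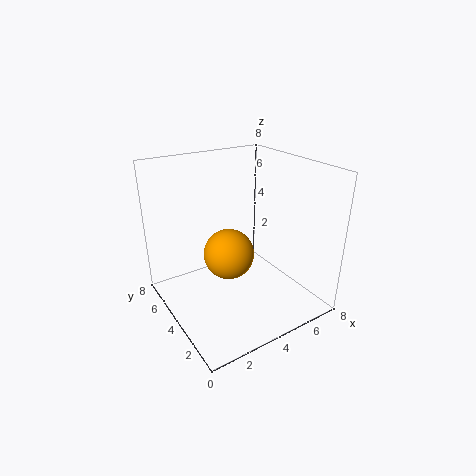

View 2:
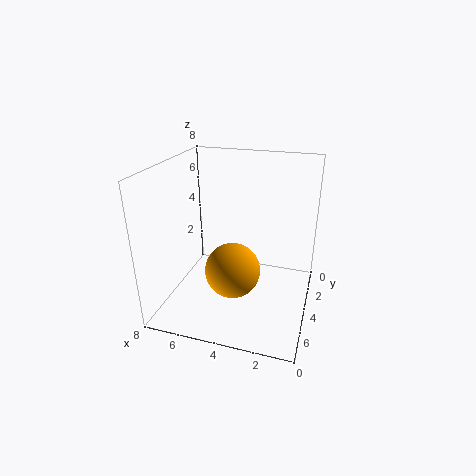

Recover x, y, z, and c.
x = 4, y = 5, z = 2.5, c = 'orange'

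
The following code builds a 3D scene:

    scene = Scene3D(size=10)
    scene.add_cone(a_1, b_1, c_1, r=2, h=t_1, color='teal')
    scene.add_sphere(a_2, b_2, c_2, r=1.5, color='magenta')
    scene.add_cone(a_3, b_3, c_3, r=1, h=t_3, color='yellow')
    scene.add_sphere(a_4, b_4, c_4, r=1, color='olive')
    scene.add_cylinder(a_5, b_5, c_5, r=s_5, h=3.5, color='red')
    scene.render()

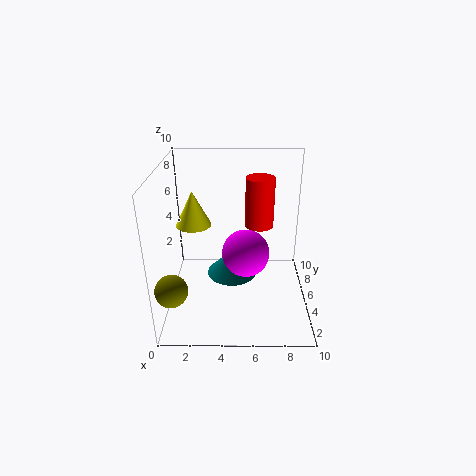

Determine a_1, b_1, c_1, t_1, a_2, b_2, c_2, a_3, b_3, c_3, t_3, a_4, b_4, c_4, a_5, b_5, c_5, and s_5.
a_1 = 4.5, b_1 = 7.5, c_1 = 0.5, t_1 = 2, a_2 = 5.5, b_2 = 3, c_2 = 5, a_3 = 2.5, b_3 = 2, c_3 = 7.5, t_3 = 2, a_4 = 1, b_4 = 1, c_4 = 3.5, a_5 = 6.5, b_5 = 6, c_5 = 5.5, s_5 = 1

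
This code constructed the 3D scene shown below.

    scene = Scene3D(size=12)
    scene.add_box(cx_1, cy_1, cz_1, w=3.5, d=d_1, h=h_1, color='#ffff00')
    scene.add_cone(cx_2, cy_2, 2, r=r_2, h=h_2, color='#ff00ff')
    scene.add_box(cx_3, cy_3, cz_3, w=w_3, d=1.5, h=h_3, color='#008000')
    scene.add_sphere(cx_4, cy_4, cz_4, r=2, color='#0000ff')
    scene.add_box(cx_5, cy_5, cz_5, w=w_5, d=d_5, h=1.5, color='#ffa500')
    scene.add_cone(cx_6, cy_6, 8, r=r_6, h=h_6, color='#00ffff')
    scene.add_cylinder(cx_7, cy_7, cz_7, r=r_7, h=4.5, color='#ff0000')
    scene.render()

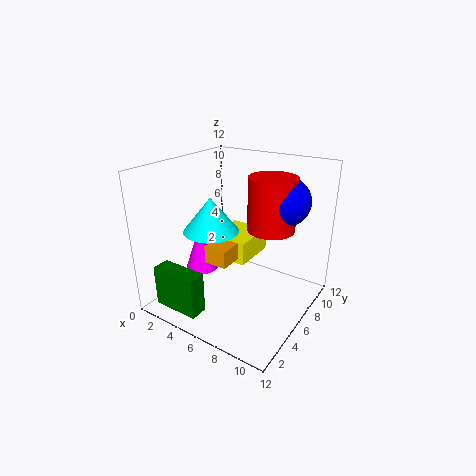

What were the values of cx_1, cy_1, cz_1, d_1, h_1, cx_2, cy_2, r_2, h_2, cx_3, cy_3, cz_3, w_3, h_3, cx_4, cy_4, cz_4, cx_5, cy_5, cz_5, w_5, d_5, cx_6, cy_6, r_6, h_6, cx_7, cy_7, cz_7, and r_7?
cx_1 = 3, cy_1 = 6, cz_1 = 3.5, d_1 = 4, h_1 = 2, cx_2 = 2, cy_2 = 6, r_2 = 1.5, h_2 = 4.5, cx_3 = 1, cy_3 = 1, cz_3 = 0.5, w_3 = 4, h_3 = 3.5, cx_4 = 9, cy_4 = 8.5, cz_4 = 9, cx_5 = 4, cy_5 = 4, cz_5 = 4, w_5 = 2, d_5 = 3, cx_6 = 6, cy_6 = 2.5, r_6 = 2, h_6 = 2.5, cx_7 = 8, cy_7 = 8, cz_7 = 6.5, r_7 = 2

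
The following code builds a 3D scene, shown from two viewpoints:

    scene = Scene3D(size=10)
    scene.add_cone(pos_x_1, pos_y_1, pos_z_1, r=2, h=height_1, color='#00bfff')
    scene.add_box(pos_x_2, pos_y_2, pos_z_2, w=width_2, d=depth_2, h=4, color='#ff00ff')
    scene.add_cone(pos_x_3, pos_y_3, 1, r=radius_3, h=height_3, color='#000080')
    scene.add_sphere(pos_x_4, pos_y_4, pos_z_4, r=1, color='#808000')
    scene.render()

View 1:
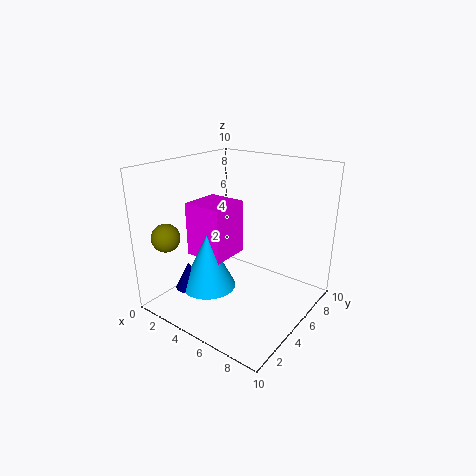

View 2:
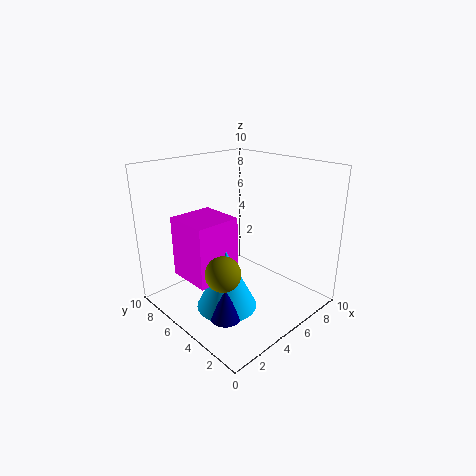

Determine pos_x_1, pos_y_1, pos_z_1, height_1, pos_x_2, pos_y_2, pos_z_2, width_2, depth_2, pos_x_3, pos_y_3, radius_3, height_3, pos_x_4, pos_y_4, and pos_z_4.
pos_x_1 = 3, pos_y_1 = 4, pos_z_1 = 1, height_1 = 4, pos_x_2 = 1, pos_y_2 = 4, pos_z_2 = 3, width_2 = 3, depth_2 = 3, pos_x_3 = 2, pos_y_3 = 3, radius_3 = 1, height_3 = 2, pos_x_4 = 1, pos_y_4 = 2, pos_z_4 = 5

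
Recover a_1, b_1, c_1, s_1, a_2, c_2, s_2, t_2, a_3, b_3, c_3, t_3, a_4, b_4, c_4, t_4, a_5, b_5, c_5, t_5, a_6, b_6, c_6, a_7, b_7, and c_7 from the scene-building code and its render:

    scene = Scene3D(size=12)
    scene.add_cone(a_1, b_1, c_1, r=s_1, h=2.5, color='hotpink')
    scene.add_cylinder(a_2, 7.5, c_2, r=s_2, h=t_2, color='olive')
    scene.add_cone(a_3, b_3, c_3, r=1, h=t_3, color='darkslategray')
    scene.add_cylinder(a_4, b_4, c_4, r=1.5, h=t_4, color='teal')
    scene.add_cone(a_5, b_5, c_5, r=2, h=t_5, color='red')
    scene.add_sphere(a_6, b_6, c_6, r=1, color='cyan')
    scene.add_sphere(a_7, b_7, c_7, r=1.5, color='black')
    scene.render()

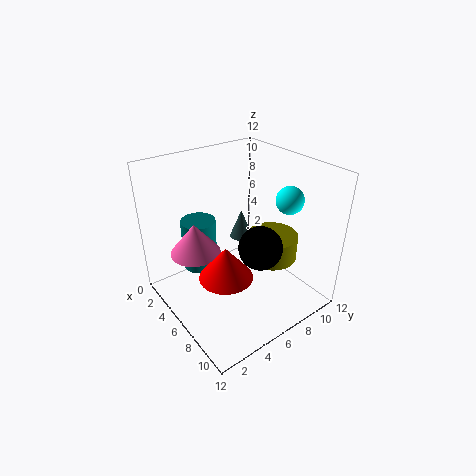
a_1 = 5, b_1 = 2.5, c_1 = 5.5, s_1 = 2, a_2 = 8.5, c_2 = 5, s_2 = 2, t_2 = 2, a_3 = 4.5, b_3 = 7.5, c_3 = 5, t_3 = 2.5, a_4 = 3, b_4 = 4, c_4 = 2.5, t_4 = 4.5, a_5 = 8.5, b_5 = 3, c_5 = 5, t_5 = 2.5, a_6 = 10, b_6 = 7.5, c_6 = 10.5, a_7 = 10.5, b_7 = 4.5, c_7 = 8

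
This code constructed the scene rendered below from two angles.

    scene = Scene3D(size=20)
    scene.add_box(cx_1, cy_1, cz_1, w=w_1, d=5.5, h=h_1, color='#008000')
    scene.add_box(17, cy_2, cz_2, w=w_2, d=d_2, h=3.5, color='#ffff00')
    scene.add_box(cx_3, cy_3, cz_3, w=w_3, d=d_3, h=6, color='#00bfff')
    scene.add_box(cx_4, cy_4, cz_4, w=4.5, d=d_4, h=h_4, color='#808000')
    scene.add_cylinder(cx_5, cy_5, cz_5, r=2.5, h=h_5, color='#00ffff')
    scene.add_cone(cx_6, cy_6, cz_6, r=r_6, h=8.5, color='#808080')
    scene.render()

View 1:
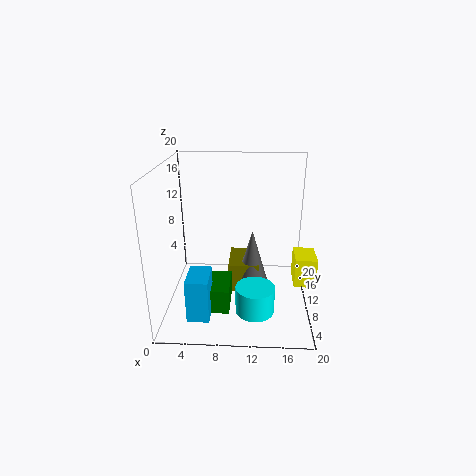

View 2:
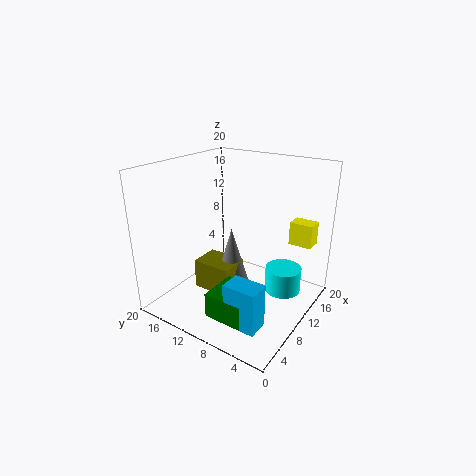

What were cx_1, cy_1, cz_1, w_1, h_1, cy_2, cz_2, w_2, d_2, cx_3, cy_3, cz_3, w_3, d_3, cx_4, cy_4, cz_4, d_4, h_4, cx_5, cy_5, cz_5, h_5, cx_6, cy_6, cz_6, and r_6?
cx_1 = 3.5, cy_1 = 5.5, cz_1 = 0.5, w_1 = 5.5, h_1 = 3.5, cy_2 = 2, cz_2 = 7.5, w_2 = 2.5, d_2 = 3.5, cx_3 = 3.5, cy_3 = 3.5, cz_3 = 0.5, w_3 = 3, d_3 = 4.5, cx_4 = 8.5, cy_4 = 11, cz_4 = 0.5, d_4 = 6, h_4 = 4.5, cx_5 = 12.5, cy_5 = 4, cz_5 = 2.5, h_5 = 3.5, cx_6 = 12, cy_6 = 12.5, cz_6 = 1.5, r_6 = 2.5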